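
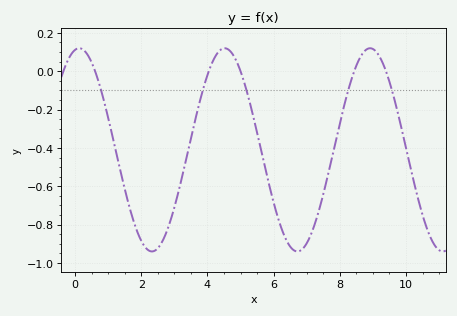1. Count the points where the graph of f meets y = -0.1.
5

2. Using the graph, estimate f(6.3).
-0.848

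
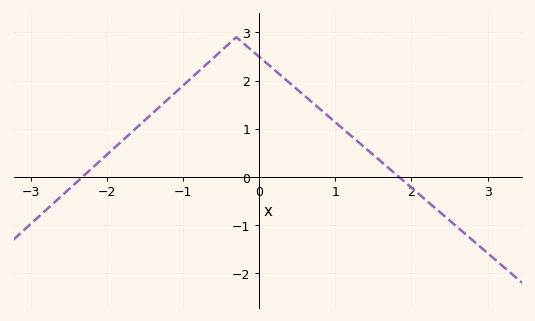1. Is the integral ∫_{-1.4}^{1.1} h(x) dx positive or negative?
positive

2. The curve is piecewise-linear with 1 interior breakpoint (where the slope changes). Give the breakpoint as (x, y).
(-0.3, 2.9)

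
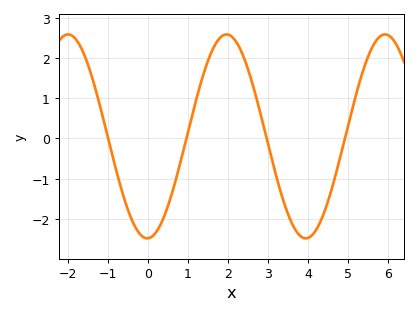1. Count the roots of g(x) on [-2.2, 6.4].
4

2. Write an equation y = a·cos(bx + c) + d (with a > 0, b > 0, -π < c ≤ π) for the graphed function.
y = 2.53cos(1.6x - 3.1) + 0.05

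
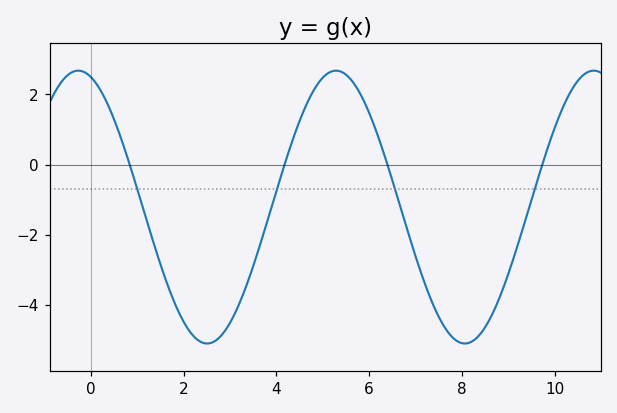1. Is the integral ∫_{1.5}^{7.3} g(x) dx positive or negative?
negative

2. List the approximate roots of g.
0.8, 4.2, 6.4, 9.8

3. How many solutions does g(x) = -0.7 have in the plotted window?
4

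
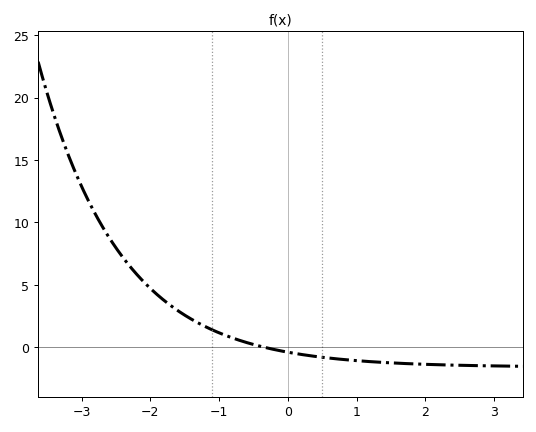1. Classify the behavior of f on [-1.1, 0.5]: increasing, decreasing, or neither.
decreasing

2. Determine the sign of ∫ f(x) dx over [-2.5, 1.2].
positive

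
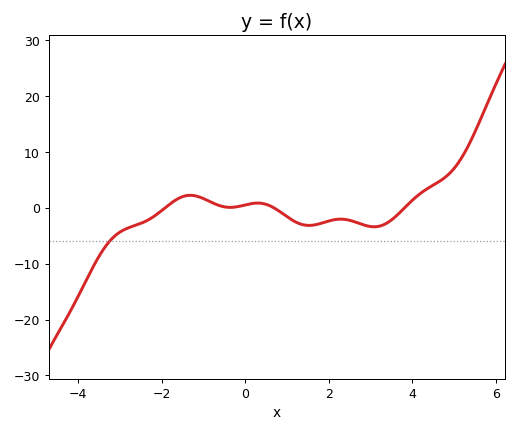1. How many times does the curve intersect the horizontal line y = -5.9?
1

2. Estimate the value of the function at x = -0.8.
1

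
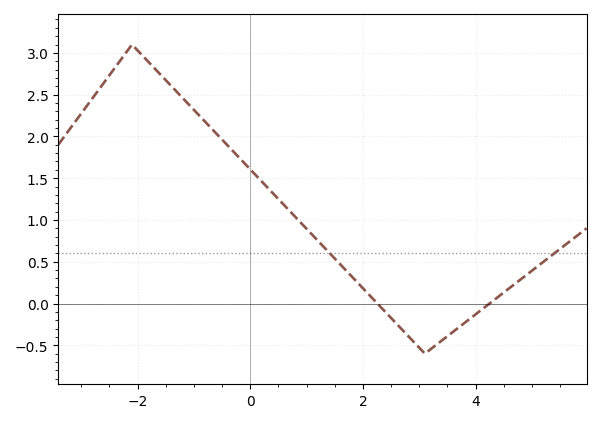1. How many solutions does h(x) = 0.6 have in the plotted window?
2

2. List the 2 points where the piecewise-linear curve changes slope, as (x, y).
(-2.1, 3.1); (3.1, -0.6)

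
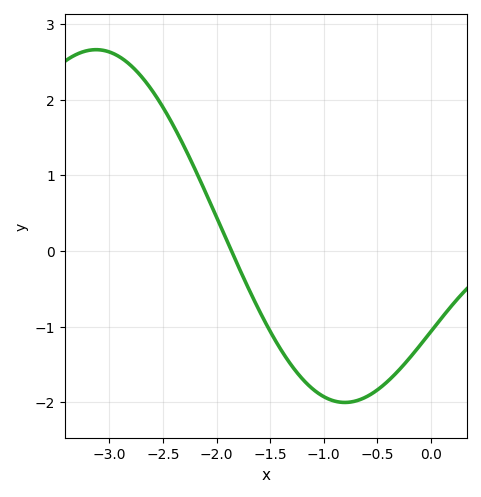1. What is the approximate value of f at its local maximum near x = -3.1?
2.7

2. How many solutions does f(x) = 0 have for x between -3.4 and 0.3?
1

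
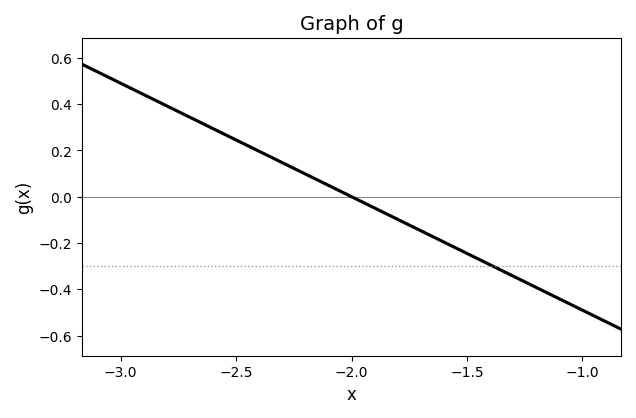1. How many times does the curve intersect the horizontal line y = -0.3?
1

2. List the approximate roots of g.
-2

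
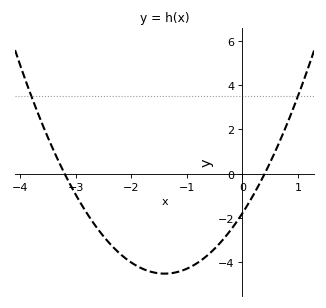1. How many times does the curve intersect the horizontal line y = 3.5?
2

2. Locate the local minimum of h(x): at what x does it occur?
-1.4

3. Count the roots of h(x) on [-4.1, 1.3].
2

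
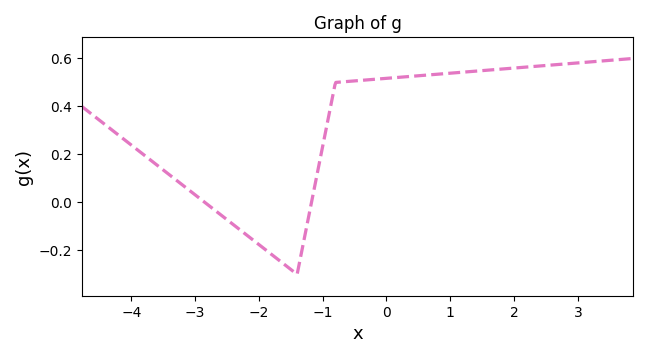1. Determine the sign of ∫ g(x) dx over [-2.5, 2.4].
positive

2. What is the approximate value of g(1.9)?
0.558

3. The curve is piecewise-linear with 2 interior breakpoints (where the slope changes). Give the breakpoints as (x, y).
(-1.4, -0.3); (-0.8, 0.5)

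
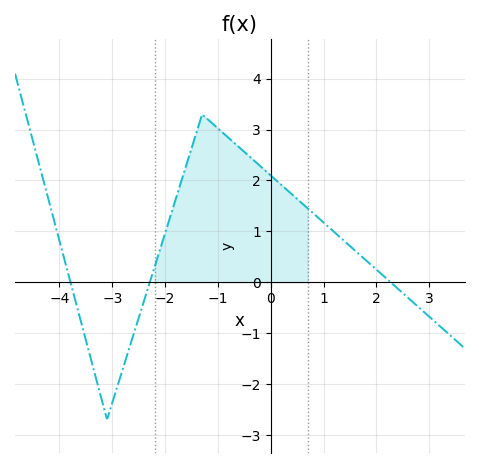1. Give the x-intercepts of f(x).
-3.79, -2.29, 2.27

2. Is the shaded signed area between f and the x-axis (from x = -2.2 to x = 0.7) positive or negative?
positive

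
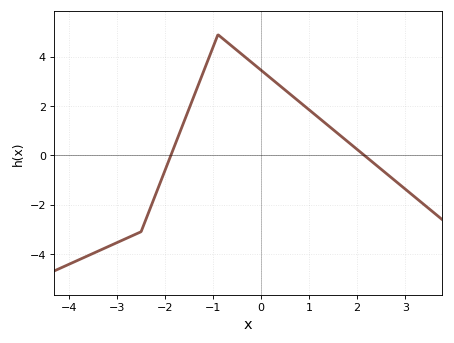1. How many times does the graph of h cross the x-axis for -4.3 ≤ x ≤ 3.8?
2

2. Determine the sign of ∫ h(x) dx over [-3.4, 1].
positive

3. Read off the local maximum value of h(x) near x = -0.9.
4.9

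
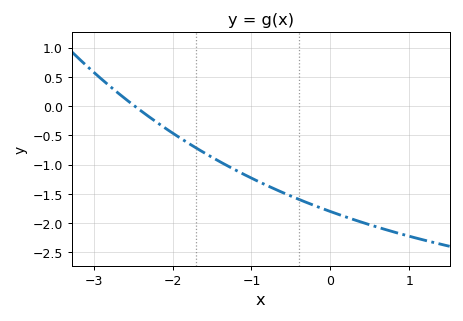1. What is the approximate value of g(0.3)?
-1.94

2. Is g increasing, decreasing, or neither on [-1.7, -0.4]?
decreasing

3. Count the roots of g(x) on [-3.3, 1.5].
1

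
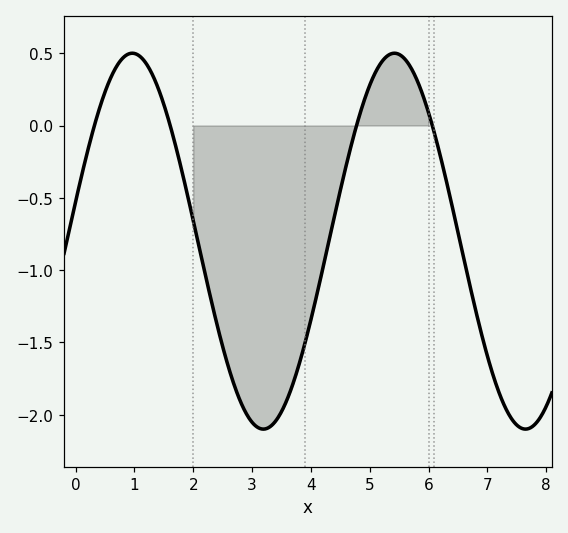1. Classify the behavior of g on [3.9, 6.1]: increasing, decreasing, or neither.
neither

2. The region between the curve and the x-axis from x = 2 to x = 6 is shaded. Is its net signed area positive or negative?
negative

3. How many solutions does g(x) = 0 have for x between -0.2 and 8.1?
4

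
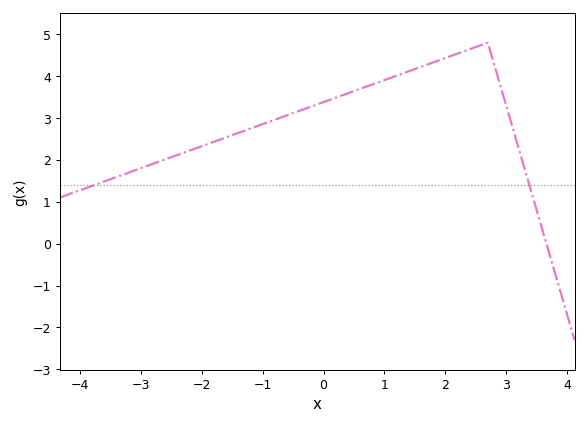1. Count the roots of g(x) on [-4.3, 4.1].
1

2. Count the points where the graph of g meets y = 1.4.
2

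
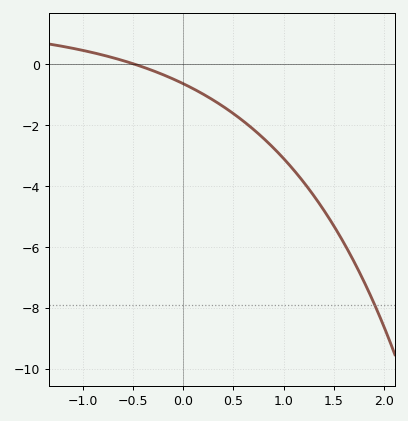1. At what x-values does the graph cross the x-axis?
-0.5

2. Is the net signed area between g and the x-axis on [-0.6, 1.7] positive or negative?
negative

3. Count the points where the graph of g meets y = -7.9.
1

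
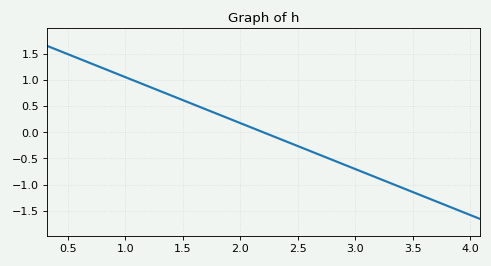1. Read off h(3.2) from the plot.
-0.88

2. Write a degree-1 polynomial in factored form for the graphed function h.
y = -0.88(x - 2.2)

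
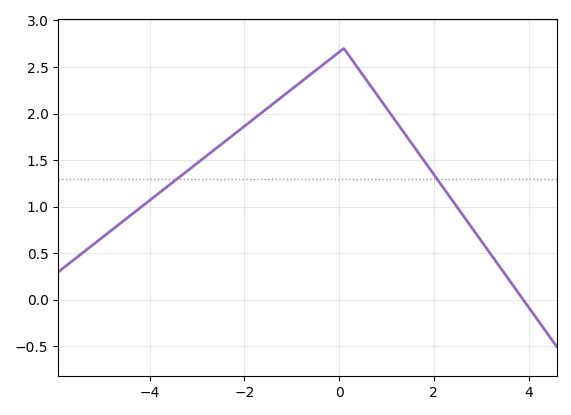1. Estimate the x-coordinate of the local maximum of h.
0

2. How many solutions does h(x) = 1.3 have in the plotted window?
2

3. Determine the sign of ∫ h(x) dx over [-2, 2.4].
positive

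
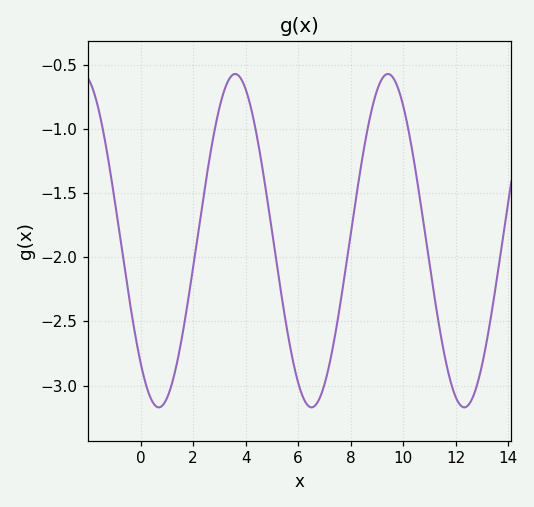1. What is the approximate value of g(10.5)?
-1.36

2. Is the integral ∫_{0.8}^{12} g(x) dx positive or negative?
negative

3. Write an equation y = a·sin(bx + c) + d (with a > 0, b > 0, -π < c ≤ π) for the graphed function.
y = 1.3sin(1.08x - 2.32) - 1.87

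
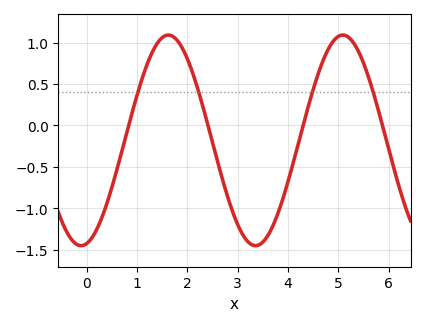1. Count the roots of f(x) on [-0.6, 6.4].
4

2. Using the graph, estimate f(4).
-0.7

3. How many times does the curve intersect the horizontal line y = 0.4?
4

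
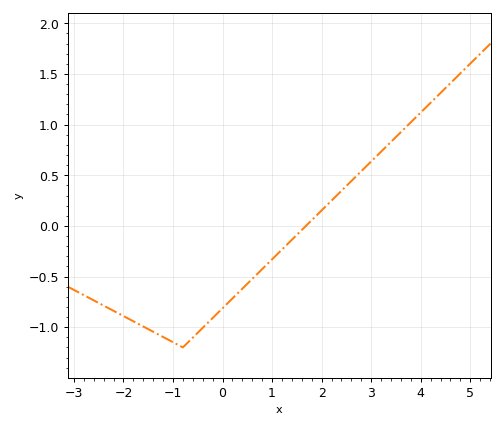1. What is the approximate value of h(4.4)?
1.31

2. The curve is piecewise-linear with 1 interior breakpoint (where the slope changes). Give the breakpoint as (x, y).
(-0.8, -1.2)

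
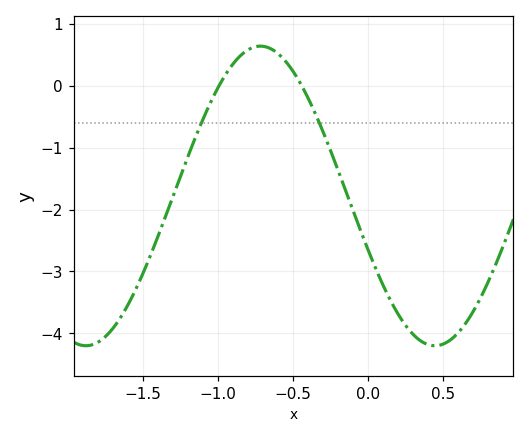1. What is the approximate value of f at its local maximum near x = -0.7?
0.6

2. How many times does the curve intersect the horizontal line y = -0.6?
2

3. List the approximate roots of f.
-1, -0.45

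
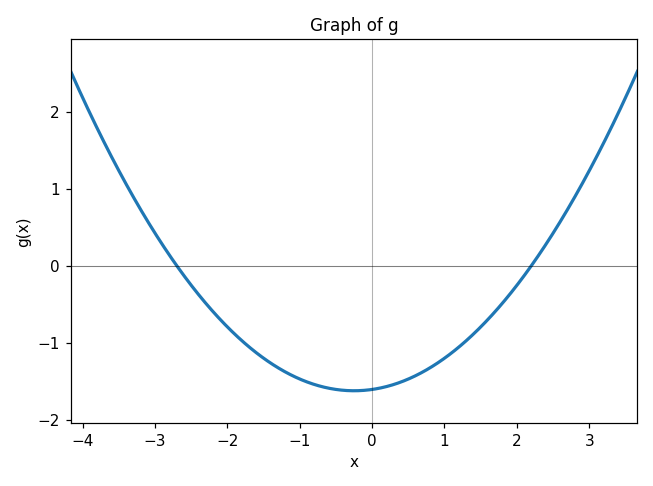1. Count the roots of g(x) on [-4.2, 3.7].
2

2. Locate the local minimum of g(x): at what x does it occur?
-0.2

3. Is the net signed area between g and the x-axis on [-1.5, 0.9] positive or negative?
negative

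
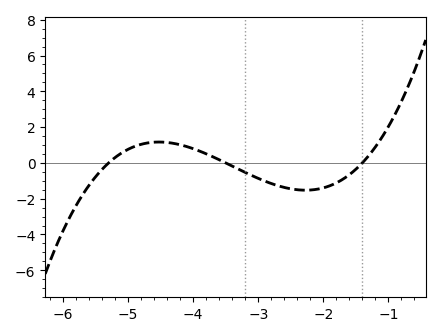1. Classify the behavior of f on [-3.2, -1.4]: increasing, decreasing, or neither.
neither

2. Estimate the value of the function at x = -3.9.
0.658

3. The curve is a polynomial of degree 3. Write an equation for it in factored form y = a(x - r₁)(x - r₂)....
y = 0.47(x + 5.3)(x + 3.5)(x + 1.4)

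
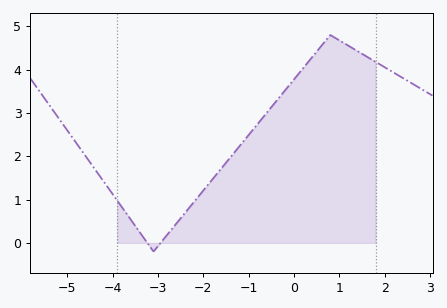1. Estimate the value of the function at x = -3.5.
0.389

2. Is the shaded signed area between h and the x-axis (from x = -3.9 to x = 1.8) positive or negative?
positive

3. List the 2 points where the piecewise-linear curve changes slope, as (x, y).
(-3.1, -0.2); (0.8, 4.8)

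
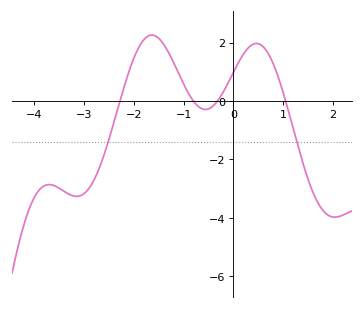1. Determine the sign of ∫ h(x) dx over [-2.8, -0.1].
positive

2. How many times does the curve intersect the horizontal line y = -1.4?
2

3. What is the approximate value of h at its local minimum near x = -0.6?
-0.289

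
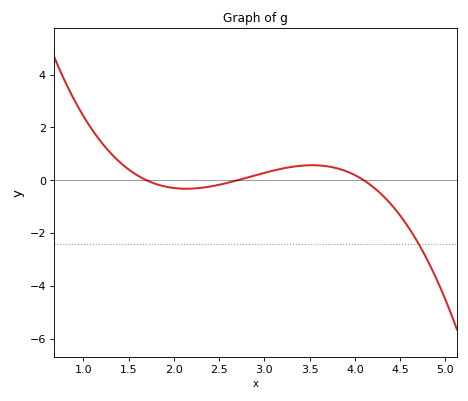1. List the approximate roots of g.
1.7, 2.7, 4.1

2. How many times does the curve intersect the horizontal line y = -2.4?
1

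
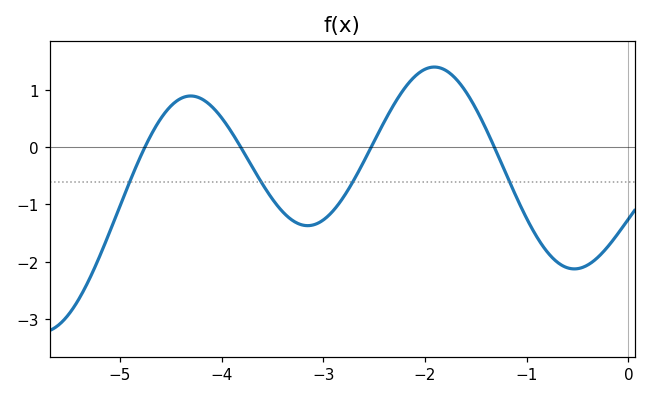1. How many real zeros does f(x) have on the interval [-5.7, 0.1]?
4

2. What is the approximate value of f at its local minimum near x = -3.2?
-1.4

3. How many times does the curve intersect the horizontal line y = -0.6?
4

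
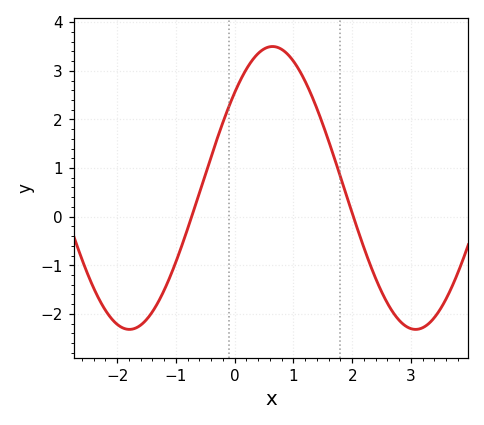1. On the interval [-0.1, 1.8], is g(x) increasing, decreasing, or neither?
neither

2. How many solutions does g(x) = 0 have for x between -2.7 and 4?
2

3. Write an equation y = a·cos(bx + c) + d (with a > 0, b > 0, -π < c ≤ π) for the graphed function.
y = 2.91cos(1.3x - 0.83) + 0.59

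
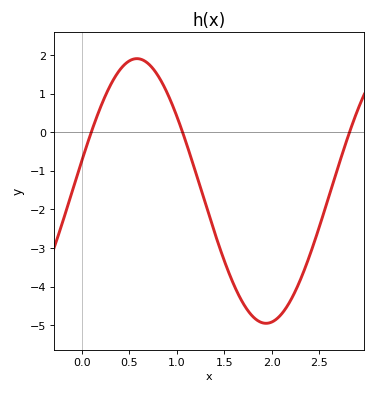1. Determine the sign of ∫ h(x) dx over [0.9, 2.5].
negative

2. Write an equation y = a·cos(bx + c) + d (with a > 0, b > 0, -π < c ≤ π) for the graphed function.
y = 3.43cos(2.31x - 1.34) - 1.52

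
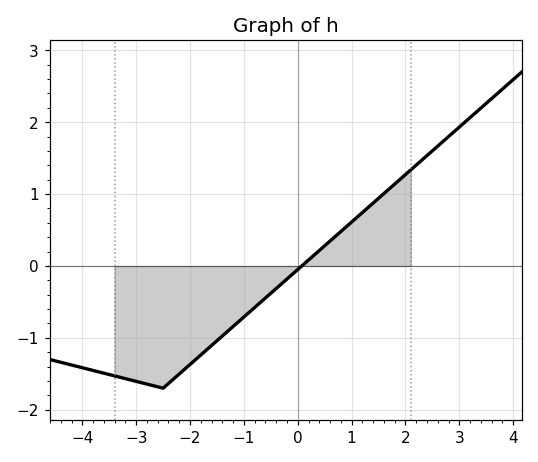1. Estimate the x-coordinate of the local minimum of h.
-2.6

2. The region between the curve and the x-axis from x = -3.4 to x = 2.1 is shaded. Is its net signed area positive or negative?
negative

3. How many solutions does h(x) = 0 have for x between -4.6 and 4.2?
1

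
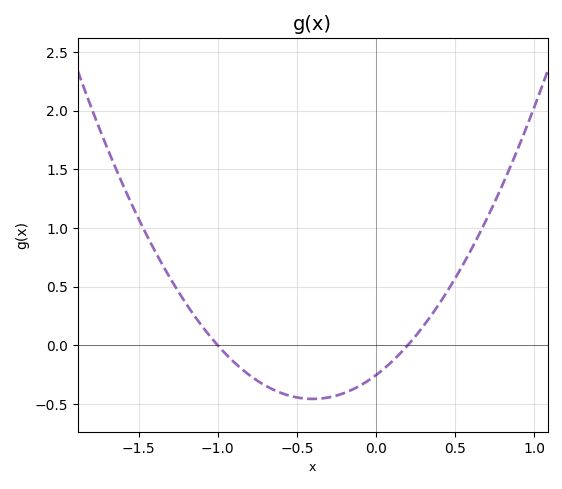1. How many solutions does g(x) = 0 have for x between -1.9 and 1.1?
2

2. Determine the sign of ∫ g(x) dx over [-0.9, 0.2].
negative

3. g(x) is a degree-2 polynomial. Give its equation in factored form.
y = 1.27(x + 1)(x - 0.2)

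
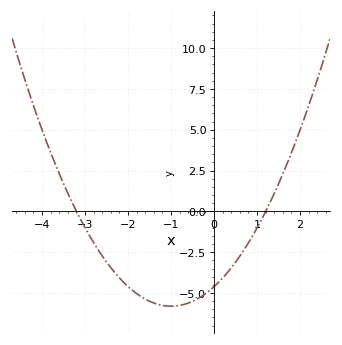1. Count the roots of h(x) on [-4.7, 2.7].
2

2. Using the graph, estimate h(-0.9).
-5.8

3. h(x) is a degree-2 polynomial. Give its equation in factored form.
y = 1.2(x + 3.2)(x - 1.2)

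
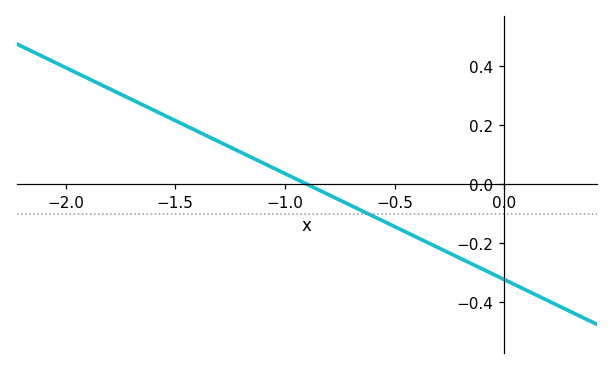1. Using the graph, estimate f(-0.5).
-0.14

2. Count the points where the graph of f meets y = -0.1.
1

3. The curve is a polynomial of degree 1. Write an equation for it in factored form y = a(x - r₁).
y = -0.36(x + 0.9)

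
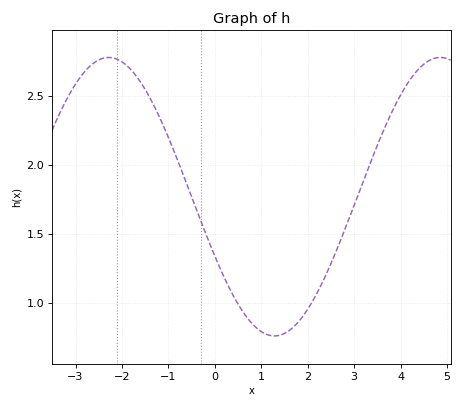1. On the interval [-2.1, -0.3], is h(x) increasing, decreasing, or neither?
decreasing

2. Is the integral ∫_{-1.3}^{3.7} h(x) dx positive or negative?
positive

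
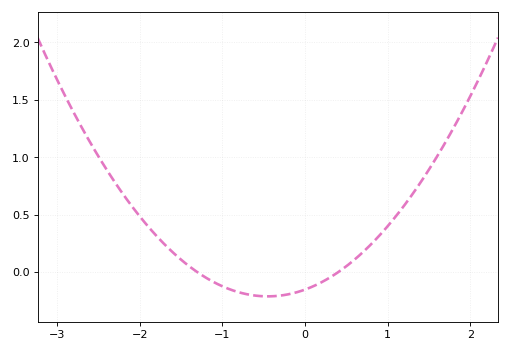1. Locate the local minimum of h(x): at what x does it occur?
-0.4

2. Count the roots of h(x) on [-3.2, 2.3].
2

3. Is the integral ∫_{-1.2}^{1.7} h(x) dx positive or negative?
positive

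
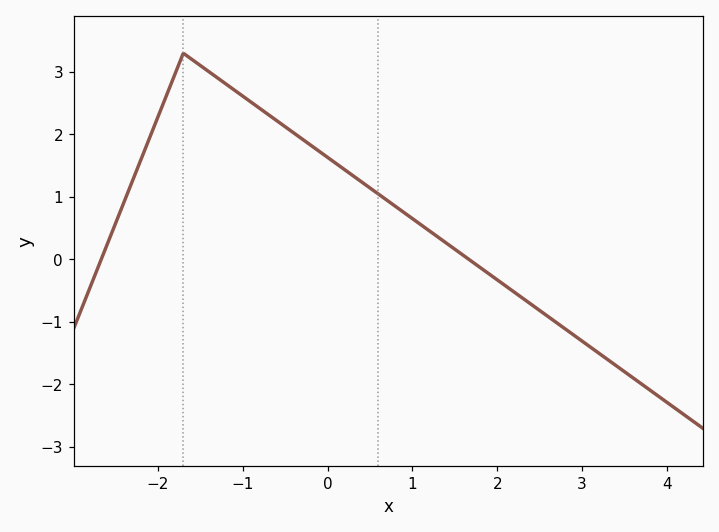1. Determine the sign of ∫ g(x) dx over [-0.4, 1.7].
positive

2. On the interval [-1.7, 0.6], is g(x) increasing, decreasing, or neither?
decreasing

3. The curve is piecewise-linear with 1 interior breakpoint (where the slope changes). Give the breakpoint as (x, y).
(-1.7, 3.3)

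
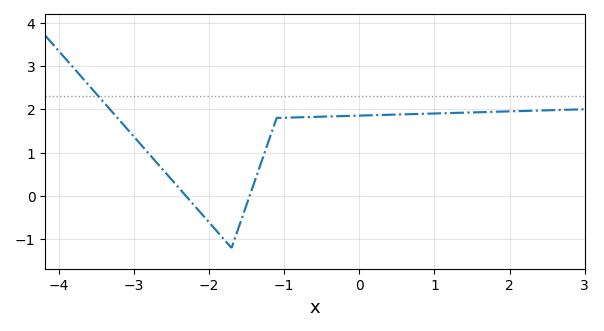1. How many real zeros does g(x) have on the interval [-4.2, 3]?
2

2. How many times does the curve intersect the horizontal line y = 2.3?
1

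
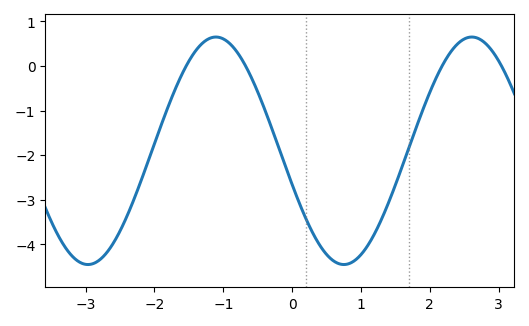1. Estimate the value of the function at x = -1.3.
0.517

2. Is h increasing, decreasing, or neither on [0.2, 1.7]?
neither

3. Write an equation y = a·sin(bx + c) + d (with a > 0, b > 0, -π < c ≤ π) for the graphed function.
y = 2.55sin(1.69x - 2.84) - 1.9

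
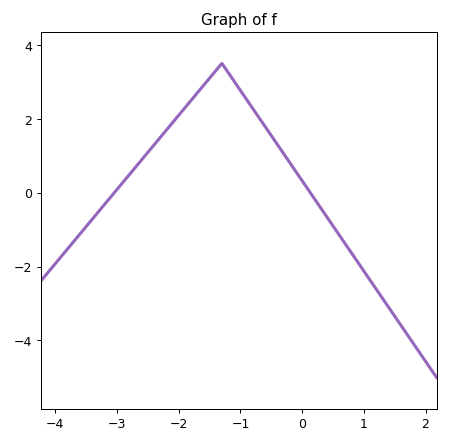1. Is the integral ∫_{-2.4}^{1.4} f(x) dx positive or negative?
positive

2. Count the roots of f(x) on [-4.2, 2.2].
2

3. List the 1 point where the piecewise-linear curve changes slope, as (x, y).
(-1.3, 3.5)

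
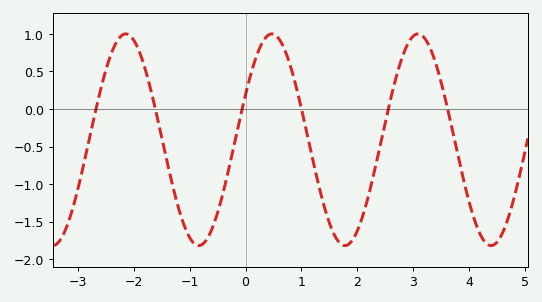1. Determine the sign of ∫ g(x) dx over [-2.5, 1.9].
negative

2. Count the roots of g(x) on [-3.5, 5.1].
6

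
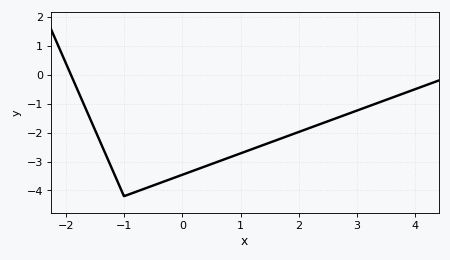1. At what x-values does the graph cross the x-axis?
-1.9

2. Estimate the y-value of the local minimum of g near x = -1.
-4.2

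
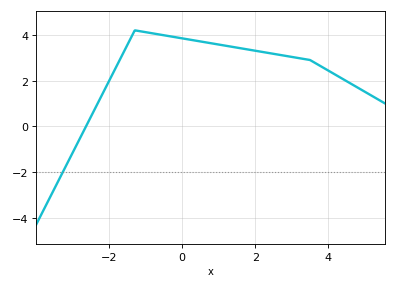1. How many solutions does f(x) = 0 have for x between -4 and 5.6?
1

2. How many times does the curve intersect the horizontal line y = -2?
1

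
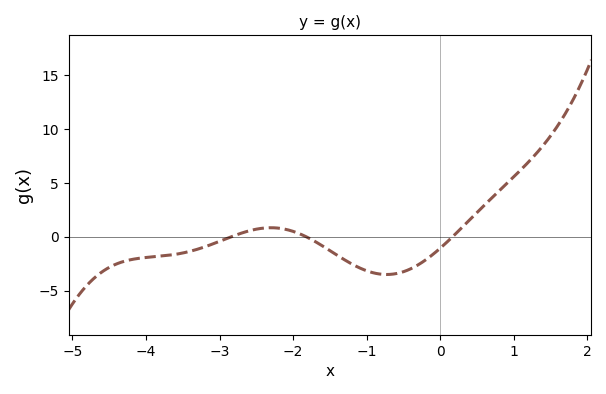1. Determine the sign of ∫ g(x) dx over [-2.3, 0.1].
negative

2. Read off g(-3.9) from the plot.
-1.87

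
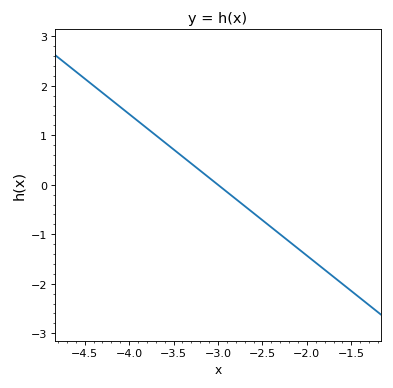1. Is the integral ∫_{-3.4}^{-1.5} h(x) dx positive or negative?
negative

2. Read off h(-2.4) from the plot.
-0.858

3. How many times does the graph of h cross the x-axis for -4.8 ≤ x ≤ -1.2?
1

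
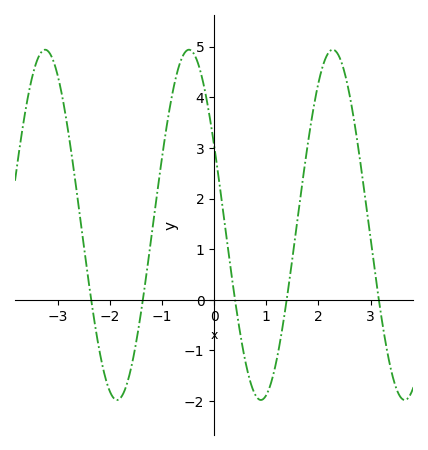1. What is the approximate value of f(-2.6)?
1.9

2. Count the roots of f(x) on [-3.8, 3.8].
5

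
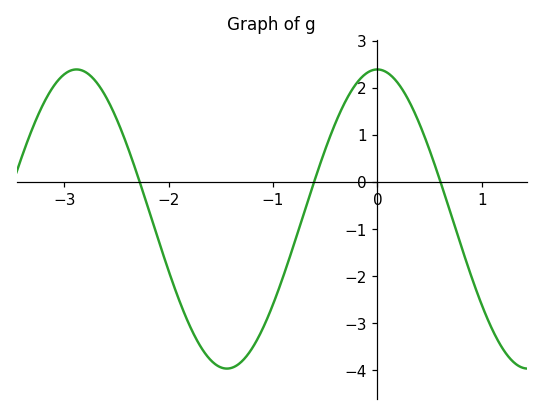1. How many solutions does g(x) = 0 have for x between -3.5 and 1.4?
3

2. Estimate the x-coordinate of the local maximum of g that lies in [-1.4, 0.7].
0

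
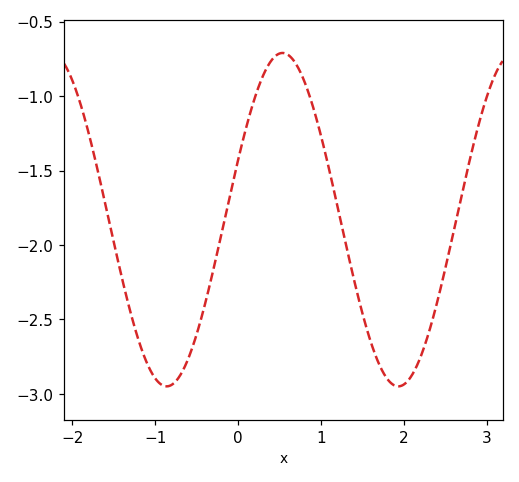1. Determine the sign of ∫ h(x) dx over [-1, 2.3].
negative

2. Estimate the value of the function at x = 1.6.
-2.66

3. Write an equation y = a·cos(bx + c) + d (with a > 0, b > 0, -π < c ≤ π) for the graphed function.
y = 1.12cos(2.25x - 1.2) - 1.83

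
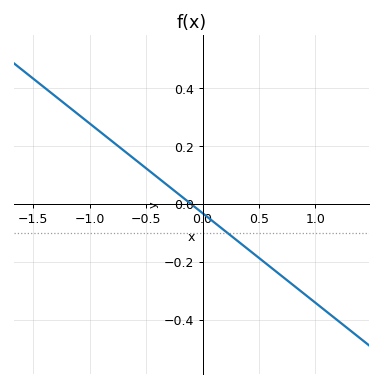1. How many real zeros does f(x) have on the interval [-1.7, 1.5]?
1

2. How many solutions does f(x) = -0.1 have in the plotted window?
1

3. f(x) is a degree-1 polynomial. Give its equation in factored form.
y = -0.31(x + 0.1)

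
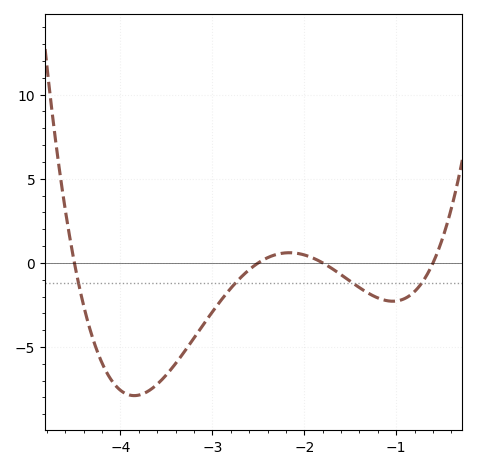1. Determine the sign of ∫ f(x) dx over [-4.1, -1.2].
negative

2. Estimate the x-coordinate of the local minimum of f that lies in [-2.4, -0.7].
-1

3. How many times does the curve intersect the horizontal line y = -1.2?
4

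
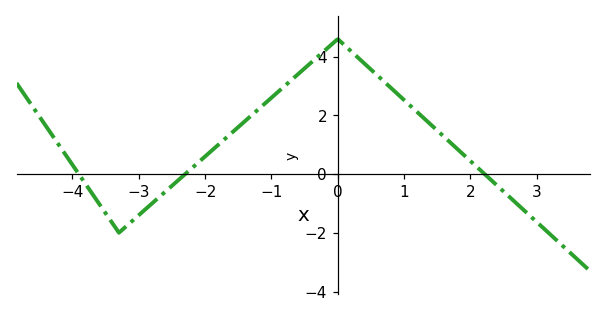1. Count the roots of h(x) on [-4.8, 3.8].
3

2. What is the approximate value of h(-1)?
2.6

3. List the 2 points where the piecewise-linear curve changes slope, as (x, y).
(-3.3, -2); (0, 4.6)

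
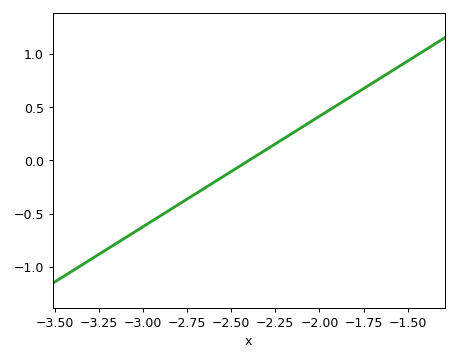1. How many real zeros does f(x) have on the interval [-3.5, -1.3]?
1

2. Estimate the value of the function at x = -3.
-0.624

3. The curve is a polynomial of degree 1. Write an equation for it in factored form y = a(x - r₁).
y = 1.04(x + 2.4)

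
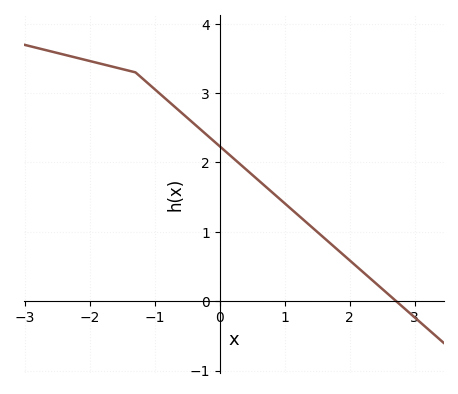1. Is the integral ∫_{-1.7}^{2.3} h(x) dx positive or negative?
positive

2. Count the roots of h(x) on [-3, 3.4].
1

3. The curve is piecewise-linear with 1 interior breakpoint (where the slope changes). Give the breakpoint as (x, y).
(-1.3, 3.3)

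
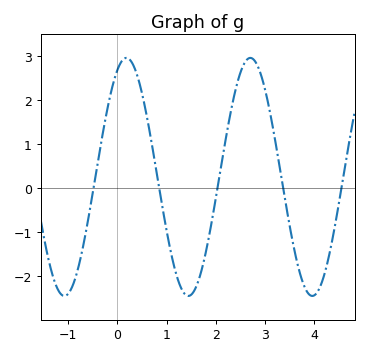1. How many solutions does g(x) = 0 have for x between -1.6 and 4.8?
5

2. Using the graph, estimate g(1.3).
-2.3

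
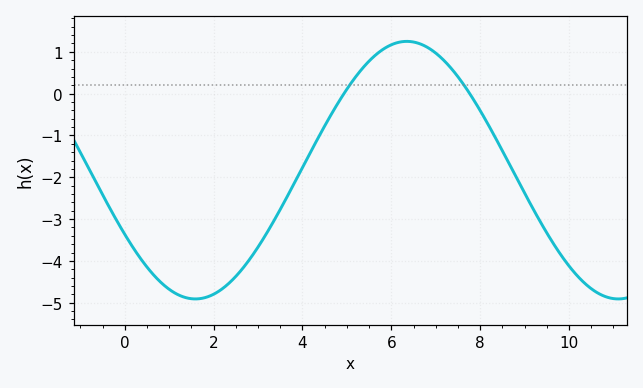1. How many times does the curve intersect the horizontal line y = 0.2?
2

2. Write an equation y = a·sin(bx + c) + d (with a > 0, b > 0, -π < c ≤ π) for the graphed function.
y = 3.08sin(0.66x - 2.62) - 1.83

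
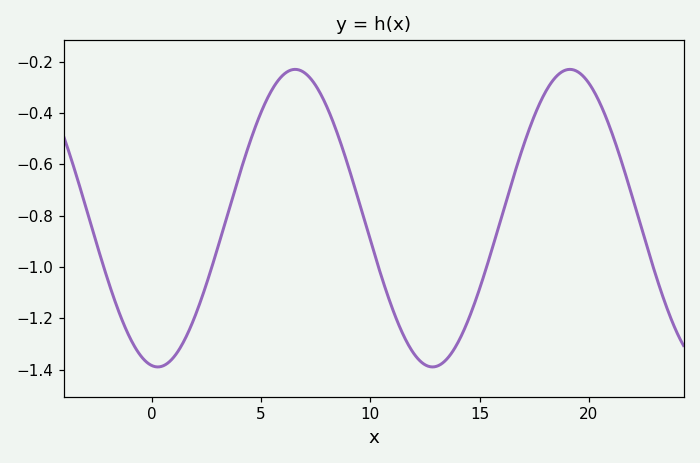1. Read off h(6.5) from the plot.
-0.23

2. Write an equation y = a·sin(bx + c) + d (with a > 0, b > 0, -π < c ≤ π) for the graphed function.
y = 0.58sin(0.5x - 1.71) - 0.81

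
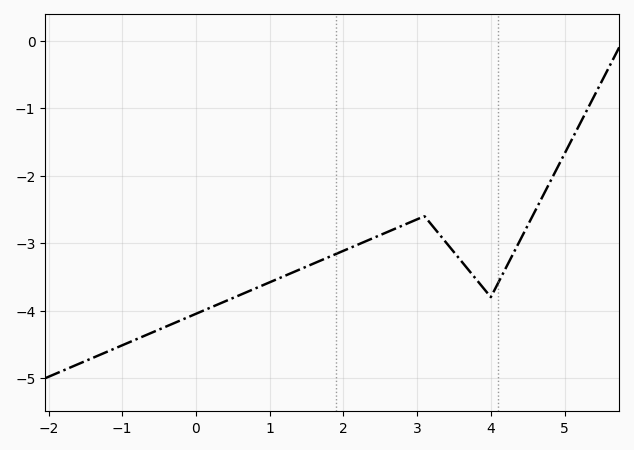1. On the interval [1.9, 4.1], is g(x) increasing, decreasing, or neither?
neither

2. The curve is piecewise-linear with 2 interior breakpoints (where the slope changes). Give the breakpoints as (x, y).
(3.1, -2.6); (4, -3.8)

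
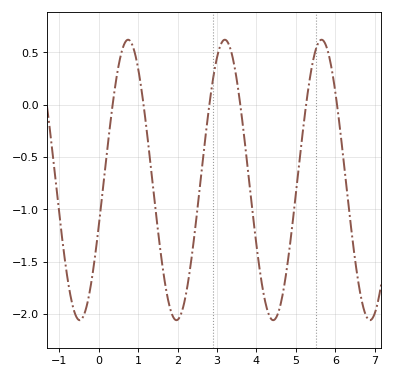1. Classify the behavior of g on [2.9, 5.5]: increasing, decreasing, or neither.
neither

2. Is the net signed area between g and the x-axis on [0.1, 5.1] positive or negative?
negative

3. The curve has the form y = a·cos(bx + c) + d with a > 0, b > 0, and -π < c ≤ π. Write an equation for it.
y = 1.34cos(2.6x - 1.9) - 0.72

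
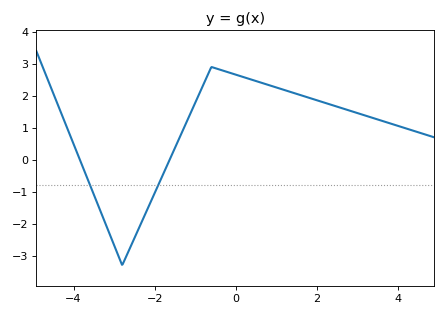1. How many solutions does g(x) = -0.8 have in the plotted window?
2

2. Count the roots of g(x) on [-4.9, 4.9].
2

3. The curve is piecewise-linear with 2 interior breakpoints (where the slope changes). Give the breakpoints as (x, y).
(-2.8, -3.3); (-0.6, 2.9)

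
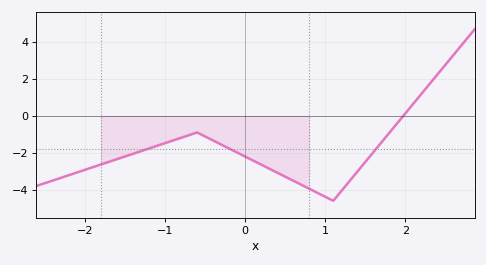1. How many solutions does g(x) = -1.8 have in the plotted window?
3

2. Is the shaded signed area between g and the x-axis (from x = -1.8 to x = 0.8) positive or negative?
negative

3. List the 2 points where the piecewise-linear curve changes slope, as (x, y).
(-0.6, -0.9); (1.1, -4.6)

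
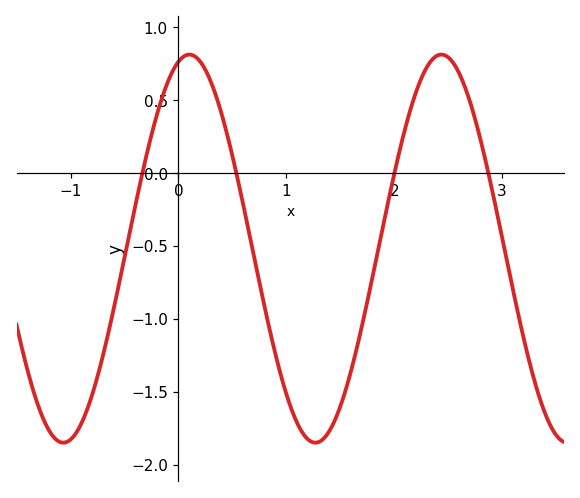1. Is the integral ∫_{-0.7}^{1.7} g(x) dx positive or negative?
negative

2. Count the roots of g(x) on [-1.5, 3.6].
4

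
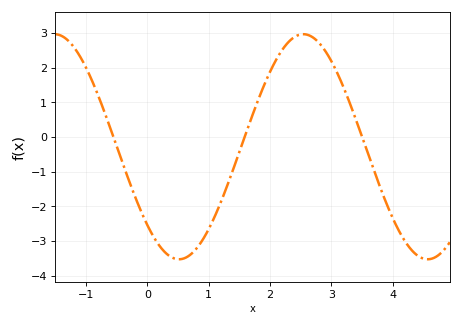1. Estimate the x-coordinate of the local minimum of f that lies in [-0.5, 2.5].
0.5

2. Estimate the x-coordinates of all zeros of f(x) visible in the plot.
-0.6, 1.6, 3.5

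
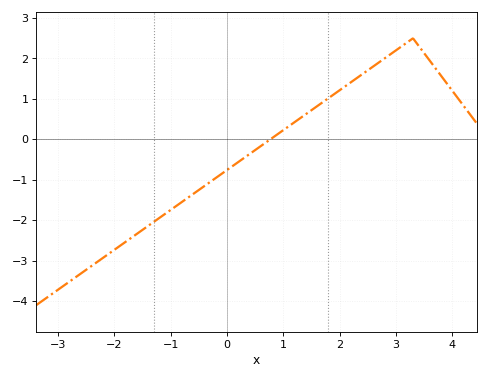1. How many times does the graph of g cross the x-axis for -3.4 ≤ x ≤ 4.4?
1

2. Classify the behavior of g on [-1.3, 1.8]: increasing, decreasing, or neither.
increasing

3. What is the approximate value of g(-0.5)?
-1.25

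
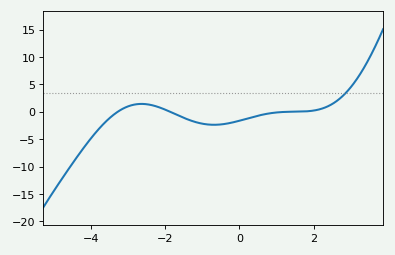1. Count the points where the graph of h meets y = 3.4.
1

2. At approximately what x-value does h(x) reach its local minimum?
-0.6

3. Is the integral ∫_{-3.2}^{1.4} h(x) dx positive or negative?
negative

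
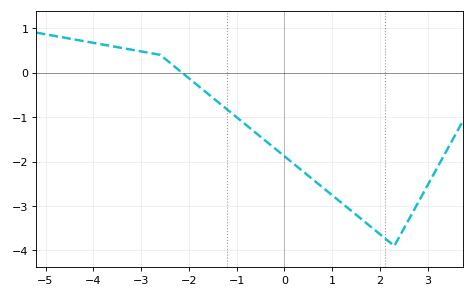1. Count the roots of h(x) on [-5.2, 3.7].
1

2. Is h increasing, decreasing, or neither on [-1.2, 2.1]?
decreasing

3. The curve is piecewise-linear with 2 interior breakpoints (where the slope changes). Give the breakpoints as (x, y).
(-2.6, 0.4); (2.3, -3.9)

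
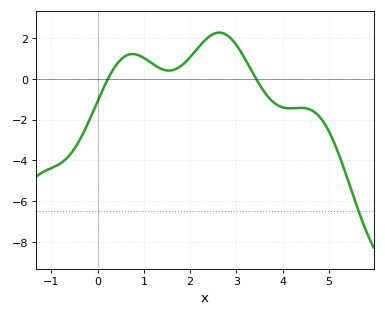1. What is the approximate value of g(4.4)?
-1.4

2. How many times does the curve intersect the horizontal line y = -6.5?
1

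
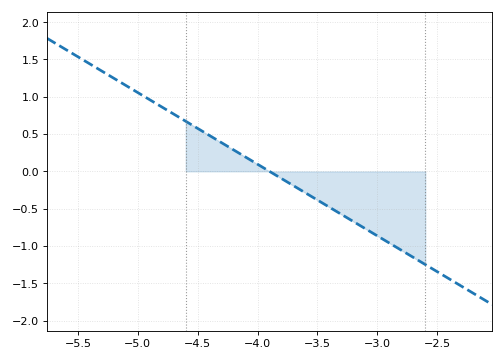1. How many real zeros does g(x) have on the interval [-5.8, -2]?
1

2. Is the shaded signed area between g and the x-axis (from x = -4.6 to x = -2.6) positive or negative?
negative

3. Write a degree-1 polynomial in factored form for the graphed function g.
y = -0.96(x + 3.9)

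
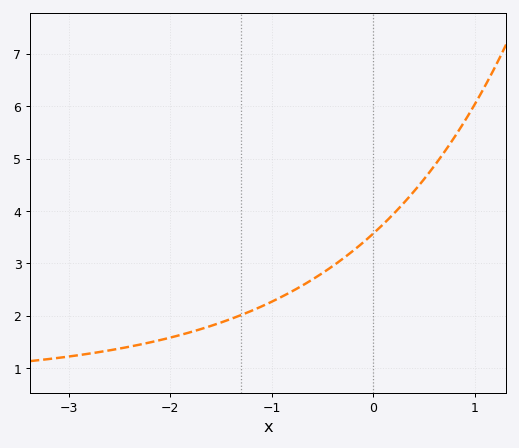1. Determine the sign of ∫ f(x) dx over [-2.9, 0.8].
positive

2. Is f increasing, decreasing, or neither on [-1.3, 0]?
increasing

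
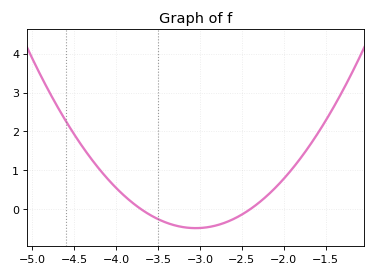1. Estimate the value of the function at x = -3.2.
-0.5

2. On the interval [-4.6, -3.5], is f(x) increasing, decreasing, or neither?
decreasing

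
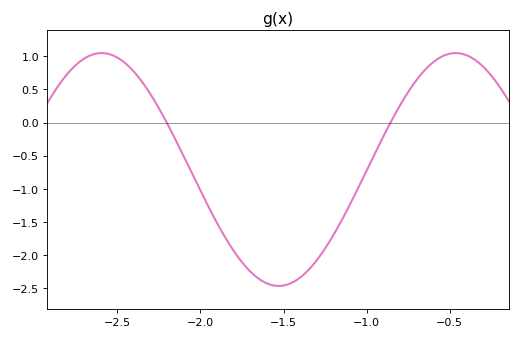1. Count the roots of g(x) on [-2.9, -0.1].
2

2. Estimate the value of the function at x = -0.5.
1.05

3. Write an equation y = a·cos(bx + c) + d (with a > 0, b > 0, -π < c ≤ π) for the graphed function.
y = 1.76cos(3x + 1.4) - 0.71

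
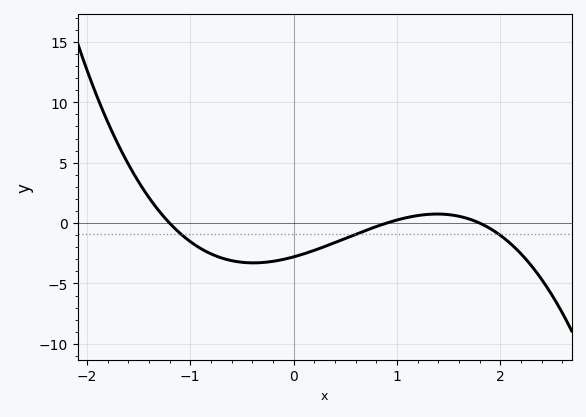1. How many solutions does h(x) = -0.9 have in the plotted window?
3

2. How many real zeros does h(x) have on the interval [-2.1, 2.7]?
3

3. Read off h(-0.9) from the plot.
-2.1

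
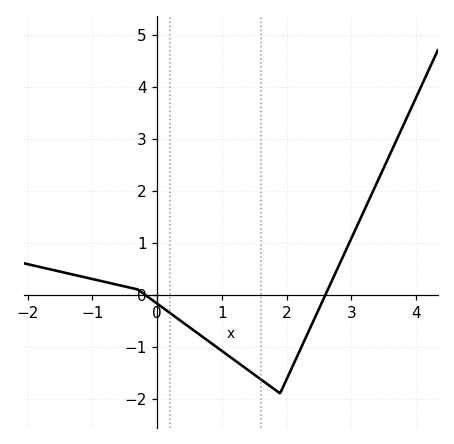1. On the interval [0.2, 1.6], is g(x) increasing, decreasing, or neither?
decreasing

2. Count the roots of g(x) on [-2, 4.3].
2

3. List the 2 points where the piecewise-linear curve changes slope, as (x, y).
(-0.3, 0.1); (1.9, -1.9)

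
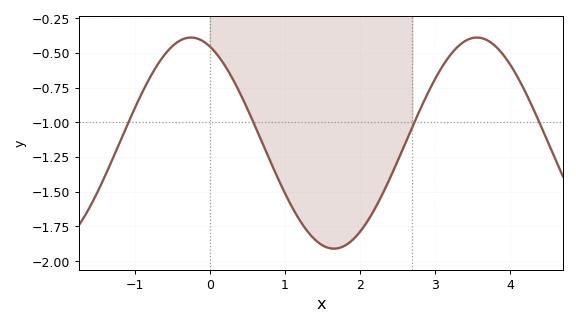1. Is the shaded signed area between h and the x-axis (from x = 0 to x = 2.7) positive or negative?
negative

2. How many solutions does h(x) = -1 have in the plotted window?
4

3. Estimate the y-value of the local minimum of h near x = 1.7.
-1.9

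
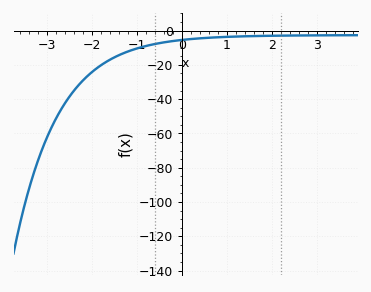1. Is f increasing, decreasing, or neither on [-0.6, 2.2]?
increasing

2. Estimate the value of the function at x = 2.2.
-2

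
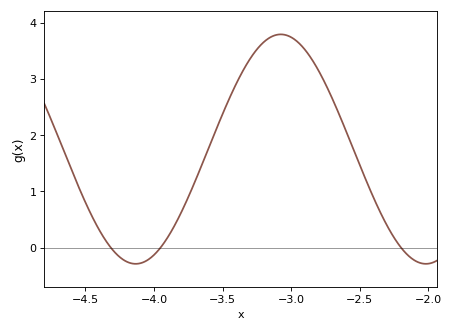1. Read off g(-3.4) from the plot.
2.9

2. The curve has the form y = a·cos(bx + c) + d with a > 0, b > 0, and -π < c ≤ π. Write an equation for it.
y = 2.04cos(3x + 2.8) + 1.75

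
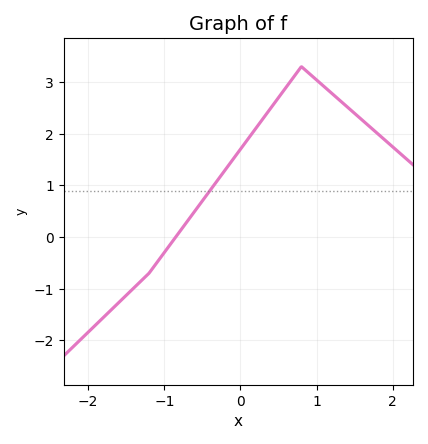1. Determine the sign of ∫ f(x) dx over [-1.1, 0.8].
positive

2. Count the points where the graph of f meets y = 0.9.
1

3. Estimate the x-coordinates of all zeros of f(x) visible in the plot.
-0.8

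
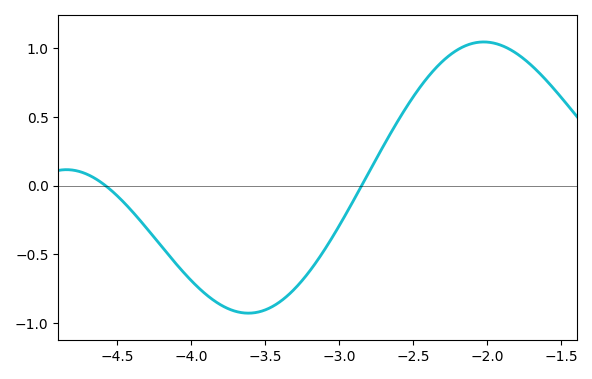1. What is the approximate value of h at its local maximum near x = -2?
1.05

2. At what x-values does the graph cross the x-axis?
-4.58, -2.85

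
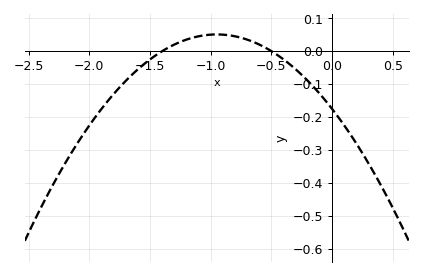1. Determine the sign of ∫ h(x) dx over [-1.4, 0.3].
negative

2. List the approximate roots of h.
-1.4, -0.5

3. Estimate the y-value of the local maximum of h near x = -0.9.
0.05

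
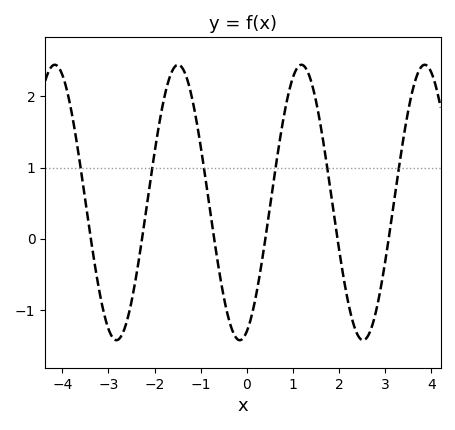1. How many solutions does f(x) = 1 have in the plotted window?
6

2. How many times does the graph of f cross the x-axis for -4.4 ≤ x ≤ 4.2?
6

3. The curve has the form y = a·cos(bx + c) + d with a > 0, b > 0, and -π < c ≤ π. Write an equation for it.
y = 1.93cos(2.4x - 2.8) + 0.51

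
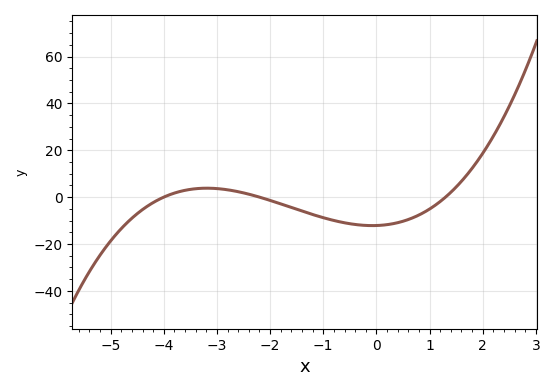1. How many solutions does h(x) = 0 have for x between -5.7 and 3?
3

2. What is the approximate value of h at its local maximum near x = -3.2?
3.82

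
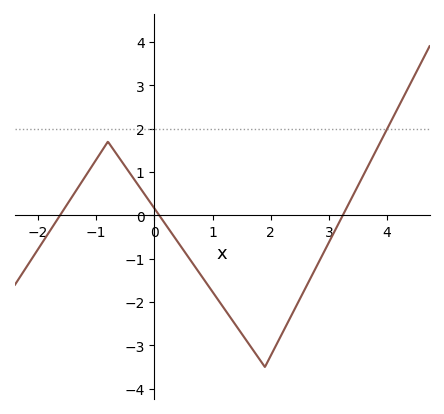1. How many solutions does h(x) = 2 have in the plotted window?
1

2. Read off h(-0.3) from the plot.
0.737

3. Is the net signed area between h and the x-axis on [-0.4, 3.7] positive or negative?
negative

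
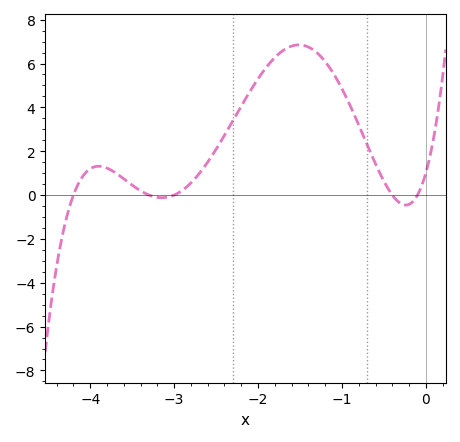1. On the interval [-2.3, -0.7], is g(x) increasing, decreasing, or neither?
neither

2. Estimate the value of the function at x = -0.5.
0.6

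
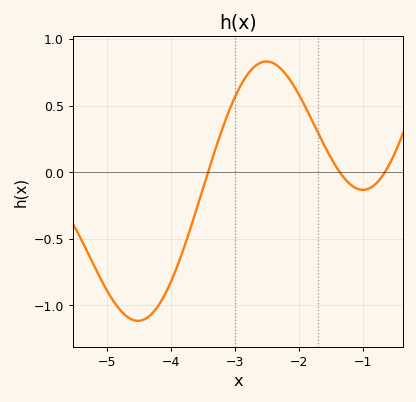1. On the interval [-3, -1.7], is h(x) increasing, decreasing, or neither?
neither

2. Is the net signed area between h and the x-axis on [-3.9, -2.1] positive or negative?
positive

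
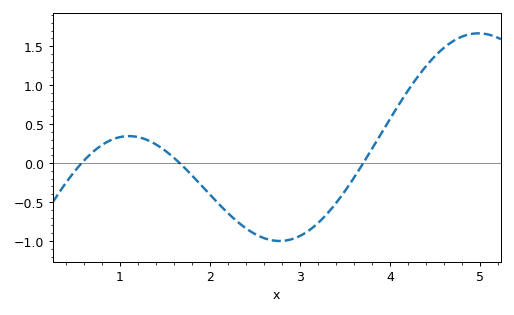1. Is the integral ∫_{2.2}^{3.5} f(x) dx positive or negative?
negative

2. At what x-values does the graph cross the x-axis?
0.6, 1.7, 3.7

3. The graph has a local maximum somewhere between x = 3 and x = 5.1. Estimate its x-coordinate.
5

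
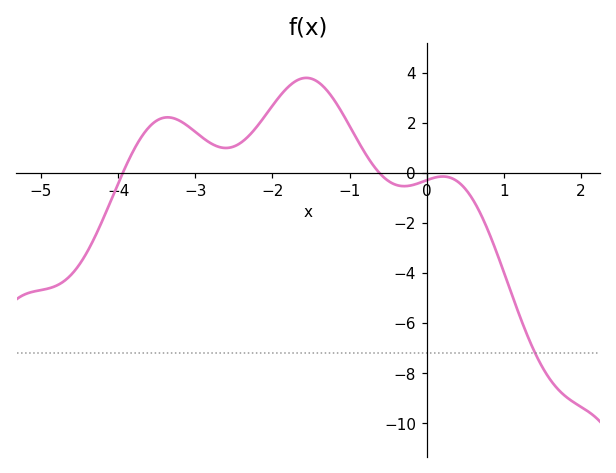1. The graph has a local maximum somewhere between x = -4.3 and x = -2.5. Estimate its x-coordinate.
-3.36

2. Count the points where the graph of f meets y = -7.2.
1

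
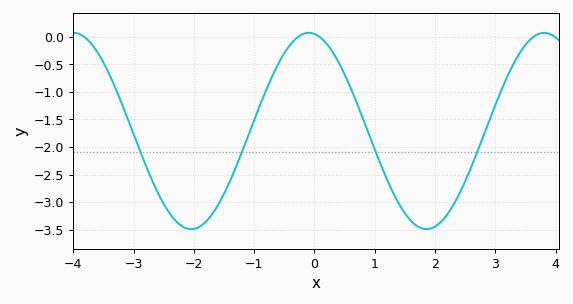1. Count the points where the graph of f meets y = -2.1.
4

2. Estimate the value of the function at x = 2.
-3.44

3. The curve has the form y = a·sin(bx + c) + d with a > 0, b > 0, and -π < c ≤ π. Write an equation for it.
y = 1.78sin(1.61x + 1.72) - 1.71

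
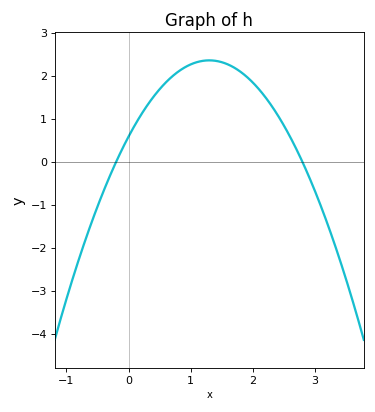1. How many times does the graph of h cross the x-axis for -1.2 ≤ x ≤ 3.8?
2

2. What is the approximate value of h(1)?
2.27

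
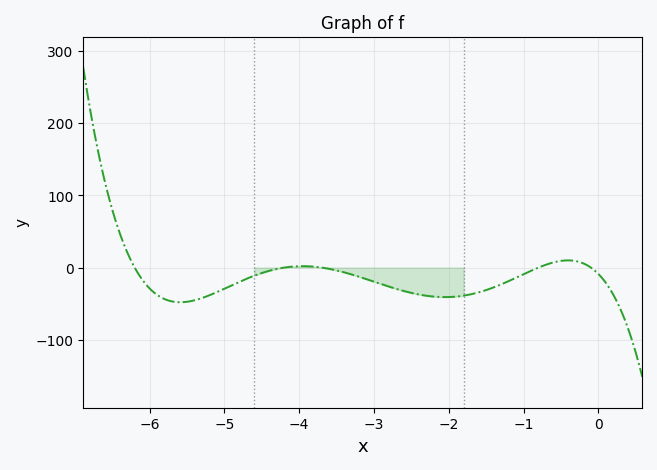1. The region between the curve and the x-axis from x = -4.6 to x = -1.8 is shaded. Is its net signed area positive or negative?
negative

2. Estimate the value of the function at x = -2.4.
-40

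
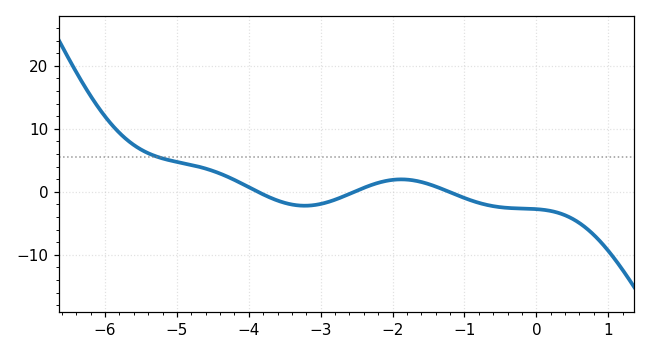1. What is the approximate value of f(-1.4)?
1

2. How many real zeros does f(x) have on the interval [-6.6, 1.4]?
3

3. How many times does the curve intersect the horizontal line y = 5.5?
1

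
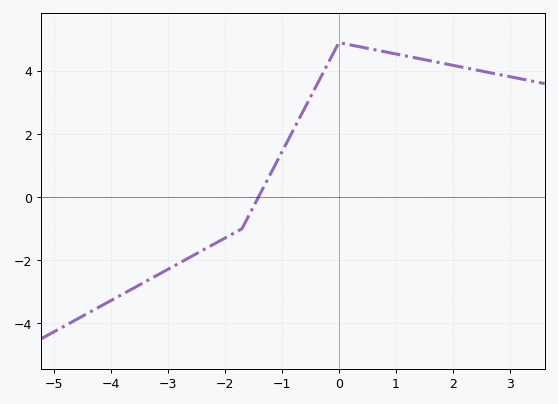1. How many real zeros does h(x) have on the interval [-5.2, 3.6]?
1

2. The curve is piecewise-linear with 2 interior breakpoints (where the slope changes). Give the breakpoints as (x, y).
(-1.7, -1); (0, 4.9)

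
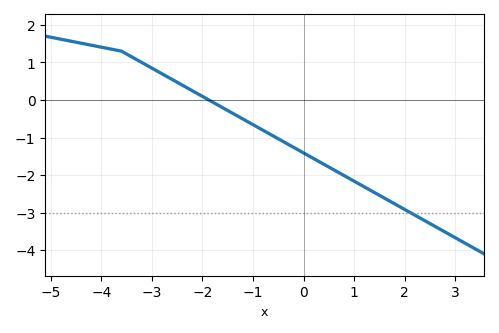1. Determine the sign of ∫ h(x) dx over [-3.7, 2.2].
negative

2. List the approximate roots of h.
-1.87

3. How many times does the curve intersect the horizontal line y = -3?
1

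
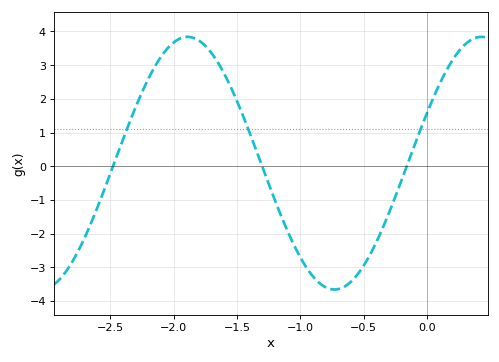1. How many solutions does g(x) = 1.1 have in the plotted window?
3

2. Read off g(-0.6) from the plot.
-3.4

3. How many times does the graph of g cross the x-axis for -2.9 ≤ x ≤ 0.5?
3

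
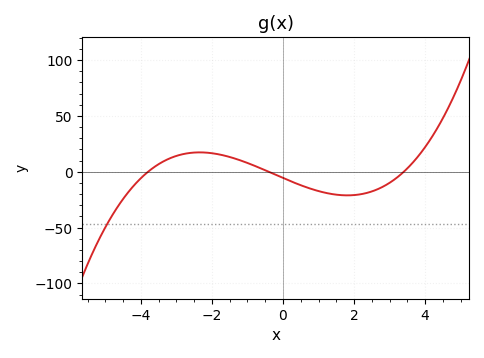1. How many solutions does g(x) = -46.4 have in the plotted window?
1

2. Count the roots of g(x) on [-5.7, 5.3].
3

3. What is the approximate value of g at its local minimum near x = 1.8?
-20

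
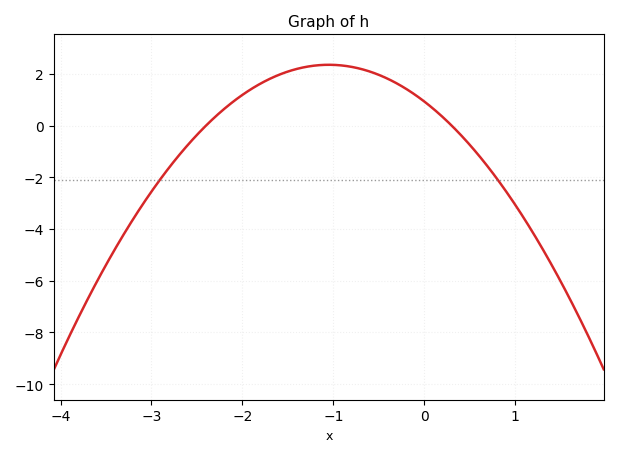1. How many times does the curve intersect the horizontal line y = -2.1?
2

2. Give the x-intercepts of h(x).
-2.4, 0.3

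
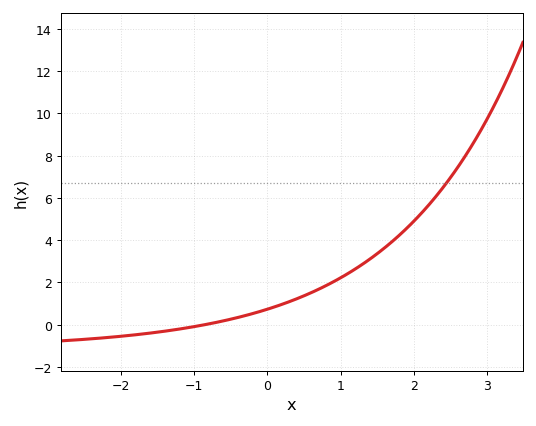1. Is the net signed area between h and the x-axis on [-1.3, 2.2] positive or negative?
positive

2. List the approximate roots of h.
-0.851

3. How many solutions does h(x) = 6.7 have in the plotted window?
1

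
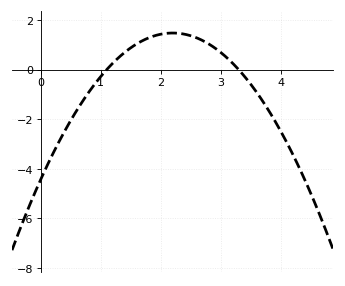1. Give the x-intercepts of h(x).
1.1, 3.3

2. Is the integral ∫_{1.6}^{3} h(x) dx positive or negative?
positive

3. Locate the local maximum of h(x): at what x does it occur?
2.2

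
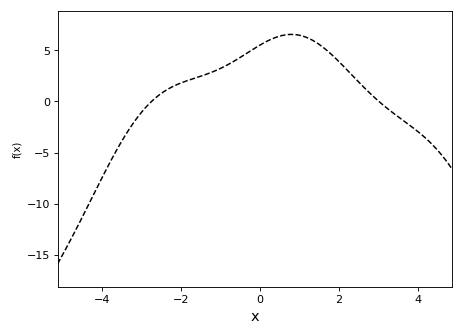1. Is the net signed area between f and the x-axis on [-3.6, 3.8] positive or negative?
positive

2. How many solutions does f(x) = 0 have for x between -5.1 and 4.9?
2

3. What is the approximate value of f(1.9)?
4.5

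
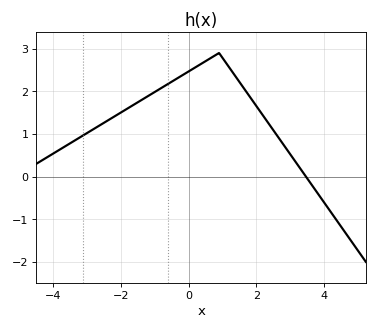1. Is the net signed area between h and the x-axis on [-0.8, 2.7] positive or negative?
positive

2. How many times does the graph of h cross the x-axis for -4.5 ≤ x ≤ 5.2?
1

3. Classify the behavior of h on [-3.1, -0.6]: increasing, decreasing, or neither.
increasing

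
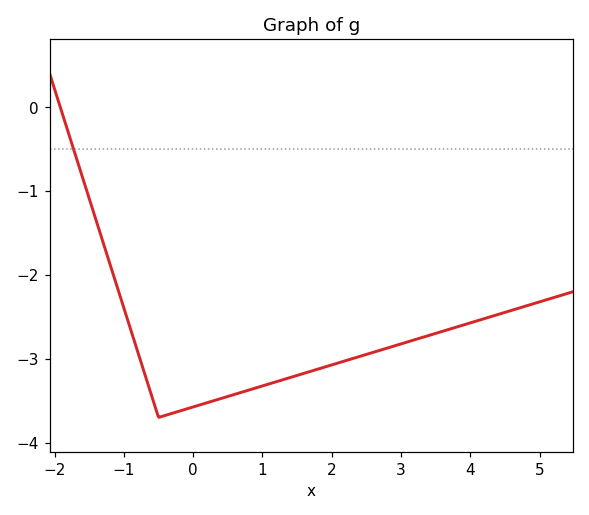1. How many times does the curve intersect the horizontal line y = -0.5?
1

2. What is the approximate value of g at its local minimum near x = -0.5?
-3.7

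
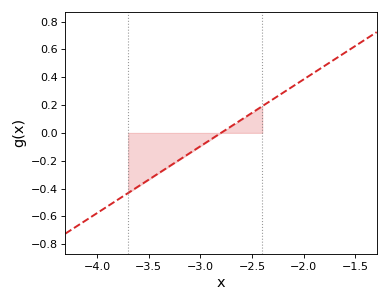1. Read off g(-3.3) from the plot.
-0.24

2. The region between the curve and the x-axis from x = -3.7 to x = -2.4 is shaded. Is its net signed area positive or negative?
negative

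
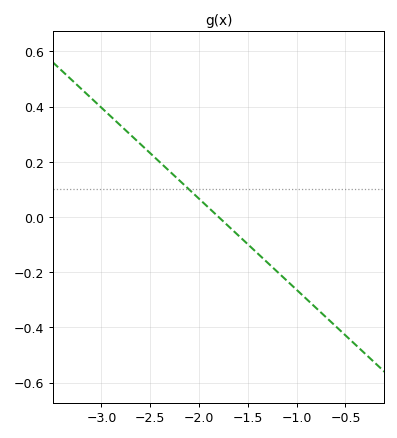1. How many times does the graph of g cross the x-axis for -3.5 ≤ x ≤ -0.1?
1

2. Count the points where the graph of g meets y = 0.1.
1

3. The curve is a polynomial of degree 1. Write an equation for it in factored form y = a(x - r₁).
y = -0.33(x + 1.8)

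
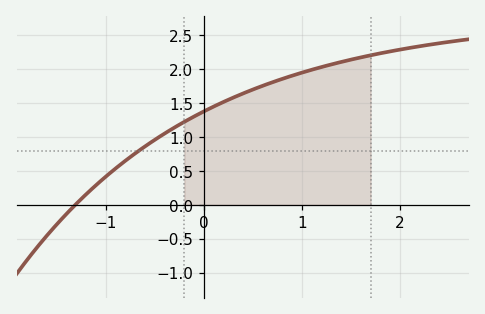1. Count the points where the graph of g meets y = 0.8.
1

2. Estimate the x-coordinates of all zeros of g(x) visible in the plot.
-1.31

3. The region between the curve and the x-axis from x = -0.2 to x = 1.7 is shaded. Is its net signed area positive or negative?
positive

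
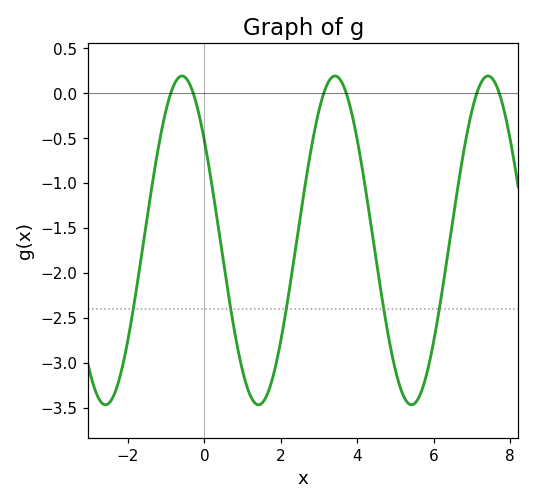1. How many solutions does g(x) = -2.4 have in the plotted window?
5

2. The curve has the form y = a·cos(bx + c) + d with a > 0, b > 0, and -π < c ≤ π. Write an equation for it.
y = 1.83cos(1.57x + 0.92) - 1.64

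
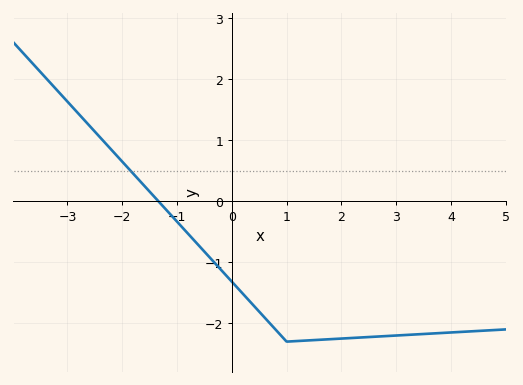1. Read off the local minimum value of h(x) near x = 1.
-2.3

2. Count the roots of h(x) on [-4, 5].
1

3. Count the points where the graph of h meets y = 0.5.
1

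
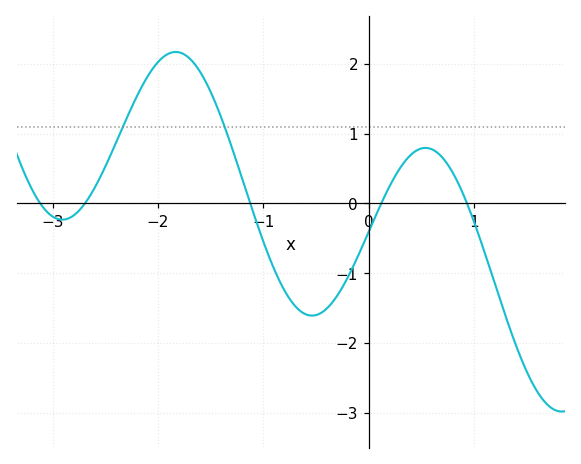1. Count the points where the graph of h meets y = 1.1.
2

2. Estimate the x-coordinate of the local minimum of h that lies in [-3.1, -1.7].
-2.91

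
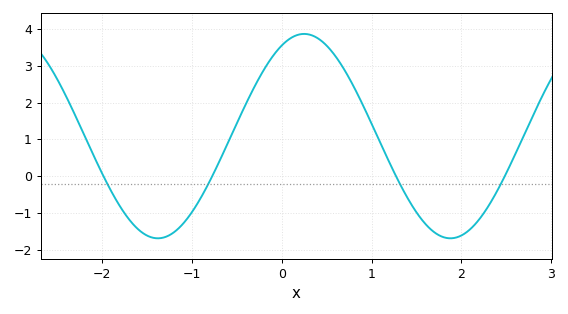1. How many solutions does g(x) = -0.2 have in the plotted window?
4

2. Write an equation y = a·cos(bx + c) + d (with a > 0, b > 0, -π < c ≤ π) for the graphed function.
y = 2.78cos(1.93x - 0.48) + 1.09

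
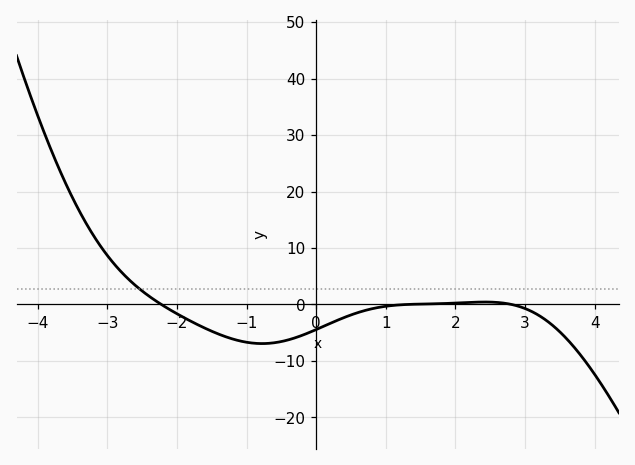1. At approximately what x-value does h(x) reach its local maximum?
2.43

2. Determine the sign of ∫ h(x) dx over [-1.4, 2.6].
negative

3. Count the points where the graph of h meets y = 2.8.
1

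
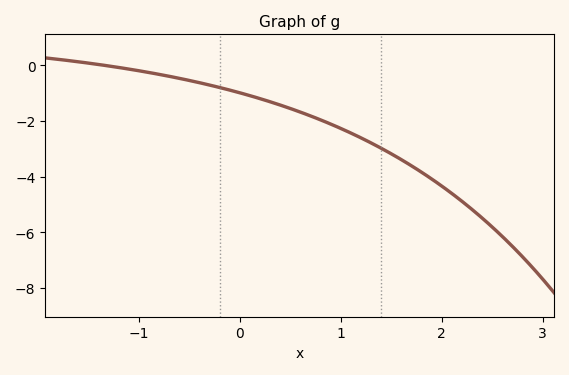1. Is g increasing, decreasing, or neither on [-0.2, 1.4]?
decreasing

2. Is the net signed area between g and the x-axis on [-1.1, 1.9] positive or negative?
negative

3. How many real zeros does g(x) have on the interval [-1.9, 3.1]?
1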